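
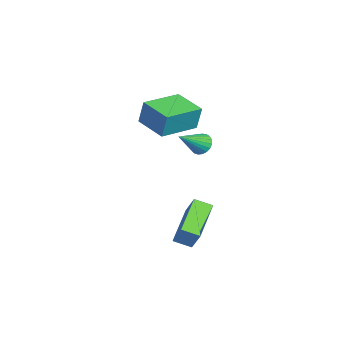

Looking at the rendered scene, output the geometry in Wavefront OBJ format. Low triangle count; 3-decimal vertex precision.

v -2.62 -2.617 3.092
v -2.494 -2.367 4.362
v -1.496 -1.444 2.75
v -1.37 -1.194 4.02
v -1.11 -4.026 3.22
v -0.984 -3.776 4.49
v 0.014 -2.853 2.878
v 0.14 -2.603 4.148
v 1.932 -2.162 -2.688
v -0.011 -1.778 -1.825
v 1.947 -1.31 -3.034
v 0.004 -0.926 -2.171
v 2.496 -1.734 -1.609
v 0.553 -1.35 -0.746
v 2.511 -0.882 -1.955
v 0.568 -0.498 -1.092
v -2.903 -1.36 0.974
v -2.408 -1.046 0.744
v -1.857 -2.3 1.946
v -2.471 -0.901 0.953
v -2.61 -0.836 1.165
v -2.799 -0.861 1.345
v -3.006 -0.972 1.46
v -3.196 -1.151 1.491
v -3.334 -1.365 1.433
v -3.399 -1.579 1.296
v -3.377 -1.754 1.103
v -3.274 -1.862 0.887
v -3.106 -1.882 0.687
v -2.904 -1.813 0.536
v -2.701 -1.665 0.461
v -2.533 -1.464 0.475
v -2.429 -1.245 0.575
f 2 4 1
f 5 2 1
f 1 4 3
f 3 5 1
f 2 8 4
f 6 2 5
f 6 8 2
f 4 8 3
f 7 5 3
f 3 8 7
f 7 6 5
f 8 6 7
f 10 12 9
f 13 10 9
f 9 12 11
f 11 13 9
f 10 16 12
f 14 10 13
f 14 16 10
f 12 16 11
f 15 13 11
f 11 16 15
f 15 14 13
f 16 14 15
f 18 17 20
f 18 20 19
f 20 17 21
f 20 21 19
f 21 17 22
f 21 22 19
f 22 17 23
f 22 23 19
f 23 17 24
f 23 24 19
f 24 17 25
f 24 25 19
f 25 17 26
f 25 26 19
f 26 17 27
f 26 27 19
f 27 17 28
f 27 28 19
f 28 17 29
f 28 29 19
f 29 17 30
f 29 30 19
f 30 17 31
f 30 31 19
f 31 17 32
f 31 32 19
f 32 17 33
f 32 33 19
f 33 17 18
f 33 18 19



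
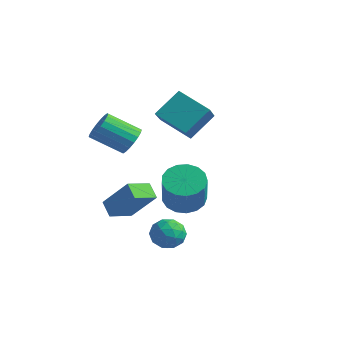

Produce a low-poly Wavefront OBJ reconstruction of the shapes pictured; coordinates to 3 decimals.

v 1.36 -1.038 -1.321
v 2.227 -0.778 -1.576
v 2.927 -1.561 0.007
v 2.06 -1.822 0.261
v 2.075 -0.428 -1.336
v 2.775 -1.212 0.247
v 1.76 -0.219 -1.093
v 2.46 -1.003 0.49
v 1.353 -0.197 -0.902
v 2.053 -0.981 0.681
v 0.948 -0.368 -0.807
v 1.648 -1.152 0.776
v 0.637 -0.692 -0.83
v 1.337 -1.476 0.753
v 0.492 -1.096 -0.966
v 1.192 -1.88 0.617
v 0.545 -1.486 -1.183
v 1.245 -2.27 0.4
v 0.786 -1.774 -1.432
v 1.486 -2.558 0.151
v 1.157 -1.893 -1.655
v 1.858 -2.677 -0.073
v 1.576 -1.816 -1.802
v 2.276 -2.6 -0.22
v 1.944 -1.561 -1.839
v 2.645 -2.345 -0.256
v 2.179 -1.186 -1.757
v 2.88 -1.97 -0.175
v -0.898 -1.788 1.516
v -0.36 -1.979 2.003
v -1.465 -2.823 2.891
v -2.002 -2.632 2.404
v -0.477 -1.693 2.129
v -1.582 -2.537 3.018
v -0.677 -1.426 2.134
v -1.782 -2.27 3.023
v -0.921 -1.23 2.017
v -2.026 -2.074 2.905
v -1.16 -1.145 1.8
v -2.265 -1.99 2.688
v -1.347 -1.188 1.527
v -2.452 -2.032 2.415
v -1.445 -1.349 1.252
v -2.55 -2.193 2.14
v -1.435 -1.597 1.029
v -2.54 -2.441 1.917
v -1.318 -1.883 0.902
v -2.423 -2.727 1.791
v -1.118 -2.15 0.897
v -2.223 -2.994 1.786
v -0.874 -2.346 1.015
v -1.979 -3.19 1.903
v -0.635 -2.43 1.232
v -1.74 -3.275 2.12
v -0.448 -2.388 1.505
v -1.553 -3.232 2.393
v -0.35 -2.227 1.78
v -1.455 -3.071 2.668
v -2.157 1.338 1.289
v -1.494 0.27 2.229
v -1.824 2.497 2.371
v -1.161 1.428 3.311
v -0.639 1.612 0.529
v 0.024 0.543 1.469
v -0.306 2.77 1.611
v 0.357 1.702 2.551
v 1.037 -1.597 -3.266
v 1.752 -1.459 -2.889
v 1.188 -2.901 -3.071
v 1.903 -2.763 -2.694
v 1.2 -2.533 -2.339
v 1.107 -1.727 -2.459
v 1.833 -2.633 -3.501
v 1.74 -1.827 -3.621
v 2.244 -2.099 -3.034
v 1.853 -2.037 -2.316
v 1.087 -2.323 -3.644
v 0.696 -2.261 -2.926
v 1.381 -1.414 -3.094
v 1.559 -2.946 -2.866
v 1.146 -2.811 -2.657
v 1.566 -2.73 -2.435
v 1.002 -1.571 -2.842
v 1.422 -1.49 -2.62
v 1.098 -2.121 -2.297
v 1.518 -2.87 -3.34
v 1.938 -2.789 -3.118
v 1.374 -1.63 -3.525
v 1.794 -1.549 -3.303
v 1.842 -2.239 -3.663
v 2.091 -1.708 -2.958
v 2.179 -2.475 -2.844
v 2.138 -2.398 -3.318
v 2.083 -1.925 -3.389
v 1.861 -1.672 -2.536
v 1.949 -2.438 -2.421
v 1.536 -2.303 -2.213
v 1.482 -1.829 -2.283
v 2.15 -2.048 -2.621
v 0.991 -1.922 -3.539
v 1.079 -2.688 -3.424
v 1.458 -2.531 -3.677
v 1.404 -2.057 -3.747
v 0.761 -1.885 -3.116
v 0.849 -2.652 -3.002
v 0.857 -2.435 -2.571
v 0.802 -1.962 -2.642
v 0.79 -2.312 -3.339
v -1.083 -2.993 -2.561
v -1.738 -2.726 -2.054
v -0.899 -1.853 -2.922
v -1.554 -1.586 -2.415
v 0.134 -2.734 -1.125
v -0.521 -2.467 -0.618
v 0.318 -1.594 -1.486
v -0.337 -1.327 -0.979
f 2 1 5
f 2 5 3
f 3 5 6
f 3 6 4
f 5 1 7
f 5 7 6
f 6 7 8
f 6 8 4
f 7 1 9
f 7 9 8
f 8 9 10
f 8 10 4
f 9 1 11
f 9 11 10
f 10 11 12
f 10 12 4
f 11 1 13
f 11 13 12
f 12 13 14
f 12 14 4
f 13 1 15
f 13 15 14
f 14 15 16
f 14 16 4
f 15 1 17
f 15 17 16
f 16 17 18
f 16 18 4
f 17 1 19
f 17 19 18
f 18 19 20
f 18 20 4
f 19 1 21
f 19 21 20
f 20 21 22
f 20 22 4
f 21 1 23
f 21 23 22
f 22 23 24
f 22 24 4
f 23 1 25
f 23 25 24
f 24 25 26
f 24 26 4
f 25 1 27
f 25 27 26
f 26 27 28
f 26 28 4
f 27 1 2
f 27 2 28
f 28 2 3
f 28 3 4
f 30 29 33
f 30 33 31
f 31 33 34
f 31 34 32
f 33 29 35
f 33 35 34
f 34 35 36
f 34 36 32
f 35 29 37
f 35 37 36
f 36 37 38
f 36 38 32
f 37 29 39
f 37 39 38
f 38 39 40
f 38 40 32
f 39 29 41
f 39 41 40
f 40 41 42
f 40 42 32
f 41 29 43
f 41 43 42
f 42 43 44
f 42 44 32
f 43 29 45
f 43 45 44
f 44 45 46
f 44 46 32
f 45 29 47
f 45 47 46
f 46 47 48
f 46 48 32
f 47 29 49
f 47 49 48
f 48 49 50
f 48 50 32
f 49 29 51
f 49 51 50
f 50 51 52
f 50 52 32
f 51 29 53
f 51 53 52
f 52 53 54
f 52 54 32
f 53 29 55
f 53 55 54
f 54 55 56
f 54 56 32
f 55 29 57
f 55 57 56
f 56 57 58
f 56 58 32
f 57 29 30
f 57 30 58
f 58 30 31
f 58 31 32
f 60 62 59
f 63 60 59
f 59 62 61
f 61 63 59
f 60 66 62
f 64 60 63
f 64 66 60
f 62 66 61
f 65 63 61
f 61 66 65
f 65 64 63
f 66 64 65
f 67 104 83
f 104 78 107
f 83 107 72
f 104 107 83
f 67 83 79
f 83 72 84
f 79 84 68
f 83 84 79
f 67 79 88
f 79 68 89
f 88 89 74
f 79 89 88
f 67 88 100
f 88 74 103
f 100 103 77
f 88 103 100
f 67 100 104
f 100 77 108
f 104 108 78
f 100 108 104
f 68 84 95
f 84 72 98
f 95 98 76
f 84 98 95
f 72 107 85
f 107 78 106
f 85 106 71
f 107 106 85
f 78 108 105
f 108 77 101
f 105 101 69
f 108 101 105
f 77 103 102
f 103 74 90
f 102 90 73
f 103 90 102
f 74 89 94
f 89 68 91
f 94 91 75
f 89 91 94
f 70 96 82
f 96 76 97
f 82 97 71
f 96 97 82
f 70 82 80
f 82 71 81
f 80 81 69
f 82 81 80
f 70 80 87
f 80 69 86
f 87 86 73
f 80 86 87
f 70 87 92
f 87 73 93
f 92 93 75
f 87 93 92
f 70 92 96
f 92 75 99
f 96 99 76
f 92 99 96
f 71 97 85
f 97 76 98
f 85 98 72
f 97 98 85
f 69 81 105
f 81 71 106
f 105 106 78
f 81 106 105
f 73 86 102
f 86 69 101
f 102 101 77
f 86 101 102
f 75 93 94
f 93 73 90
f 94 90 74
f 93 90 94
f 76 99 95
f 99 75 91
f 95 91 68
f 99 91 95
f 110 112 109
f 113 110 109
f 109 112 111
f 111 113 109
f 110 116 112
f 114 110 113
f 114 116 110
f 112 116 111
f 115 113 111
f 111 116 115
f 115 114 113
f 116 114 115



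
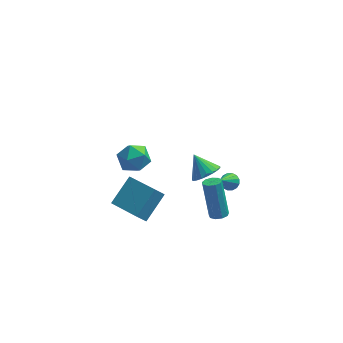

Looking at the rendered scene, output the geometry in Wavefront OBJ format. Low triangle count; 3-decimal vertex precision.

v -1.836 -3.06 -2.232
v -0.946 -1.867 -1.22
v -3.19 -1.651 -2.702
v -2.3 -0.458 -1.69
v -1.38 -2.842 -2.89
v -0.49 -1.649 -1.878
v -2.734 -1.433 -3.36
v -1.844 -0.24 -2.348
v 2.23 -4.099 -0.749
v 2.656 -4.306 -0.587
v 2.295 -3.527 1.351
v 1.87 -3.321 1.189
v 2.716 -3.99 -0.703
v 2.356 -3.211 1.236
v 2.549 -3.725 -0.841
v 2.188 -2.946 1.098
v 2.232 -3.635 -0.935
v 1.872 -2.857 1.003
v 1.915 -3.763 -0.943
v 1.555 -2.984 0.996
v 1.745 -4.048 -0.86
v 1.385 -3.269 1.079
v 1.802 -4.357 -0.725
v 1.442 -3.578 1.213
v 2.059 -4.545 -0.602
v 1.699 -3.767 1.337
v 2.396 -4.525 -0.547
v 2.036 -3.747 1.391
v 2.836 0.649 -3.302
v 3.323 0.663 -3.092
v 2.284 -0.429 -1.958
v 3.19 0.874 -2.977
v 2.962 1.024 -2.95
v 2.701 1.074 -3.017
v 2.476 1.011 -3.161
v 2.348 0.85 -3.342
v 2.35 0.635 -3.513
v 2.483 0.424 -3.628
v 2.711 0.274 -3.655
v 2.972 0.223 -3.588
v 3.197 0.287 -3.444
v 3.325 0.448 -3.263
v 1.588 -3.477 2.058
v 2.263 -3.376 2.455
v 0.972 -2.843 2.942
v 2.257 -3.111 2.261
v 2.136 -2.909 2.032
v 1.92 -2.805 1.808
v 1.646 -2.817 1.626
v 1.362 -2.944 1.52
v 1.118 -3.162 1.506
v 0.954 -3.435 1.587
v 0.9 -3.715 1.75
v 0.965 -3.954 1.966
v 1.137 -4.11 2.198
v 1.388 -4.157 2.406
v 1.673 -4.086 2.553
v 1.943 -3.91 2.615
v 2.152 -3.659 2.58
v -3.148 3.146 -3.751
v -2.586 3.967 -3.835
v -1.874 2.233 -4.145
v -1.312 3.054 -4.229
v -1.636 2.76 -3.331
v -2.424 3.325 -3.087
v -2.036 2.875 -4.893
v -2.824 3.44 -4.649
v -1.898 3.8 -4.54
v -1.651 3.729 -3.575
v -2.809 2.471 -4.405
v -2.562 2.4 -3.44
f 2 4 1
f 5 2 1
f 1 4 3
f 3 5 1
f 2 8 4
f 6 2 5
f 6 8 2
f 4 8 3
f 7 5 3
f 3 8 7
f 7 6 5
f 8 6 7
f 10 9 13
f 10 13 11
f 11 13 14
f 11 14 12
f 13 9 15
f 13 15 14
f 14 15 16
f 14 16 12
f 15 9 17
f 15 17 16
f 16 17 18
f 16 18 12
f 17 9 19
f 17 19 18
f 18 19 20
f 18 20 12
f 19 9 21
f 19 21 20
f 20 21 22
f 20 22 12
f 21 9 23
f 21 23 22
f 22 23 24
f 22 24 12
f 23 9 25
f 23 25 24
f 24 25 26
f 24 26 12
f 25 9 27
f 25 27 26
f 26 27 28
f 26 28 12
f 27 9 10
f 27 10 28
f 28 10 11
f 28 11 12
f 30 29 32
f 30 32 31
f 32 29 33
f 32 33 31
f 33 29 34
f 33 34 31
f 34 29 35
f 34 35 31
f 35 29 36
f 35 36 31
f 36 29 37
f 36 37 31
f 37 29 38
f 37 38 31
f 38 29 39
f 38 39 31
f 39 29 40
f 39 40 31
f 40 29 41
f 40 41 31
f 41 29 42
f 41 42 31
f 42 29 30
f 42 30 31
f 44 43 46
f 44 46 45
f 46 43 47
f 46 47 45
f 47 43 48
f 47 48 45
f 48 43 49
f 48 49 45
f 49 43 50
f 49 50 45
f 50 43 51
f 50 51 45
f 51 43 52
f 51 52 45
f 52 43 53
f 52 53 45
f 53 43 54
f 53 54 45
f 54 43 55
f 54 55 45
f 55 43 56
f 55 56 45
f 56 43 57
f 56 57 45
f 57 43 58
f 57 58 45
f 58 43 59
f 58 59 45
f 59 43 44
f 59 44 45
f 60 71 65
f 60 65 61
f 60 61 67
f 60 67 70
f 60 70 71
f 61 65 69
f 65 71 64
f 71 70 62
f 70 67 66
f 67 61 68
f 63 69 64
f 63 64 62
f 63 62 66
f 63 66 68
f 63 68 69
f 64 69 65
f 62 64 71
f 66 62 70
f 68 66 67
f 69 68 61



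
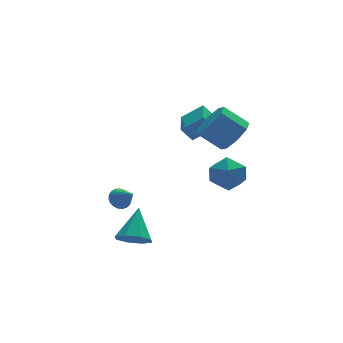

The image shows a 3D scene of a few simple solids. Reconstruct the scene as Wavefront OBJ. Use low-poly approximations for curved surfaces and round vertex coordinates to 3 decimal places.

v -3.196 -1.816 -1.869
v -2.312 -1.999 -2.164
v -2.484 -0.564 -0.511
v -2.614 -1.442 -2.52
v -3.258 -1.104 -2.494
v -3.865 -1.183 -2.102
v -4.08 -1.634 -1.574
v -3.778 -2.191 -1.218
v -3.135 -2.529 -1.243
v -2.528 -2.45 -1.635
v 2.441 2.673 -1.452
v 3.54 2.997 -1.607
v 2.98 1.483 -0.113
v 4.079 1.807 -0.268
v 3.318 2.545 0.195
v 2.985 3.28 -0.633
v 3.535 1.2 -1.087
v 3.202 1.935 -1.915
v 4.216 2.087 -1.381
v 4.082 2.918 -0.589
v 2.438 1.562 -1.131
v 2.304 2.393 -0.339
v 1.638 3.047 1.508
v 1.08 3.258 2.273
v 2.224 4.6 1.508
v 1.667 4.811 2.273
v 2.693 2.649 2.387
v 2.136 2.86 3.152
v 3.28 4.202 2.387
v 2.722 4.413 3.152
v 3.183 1.107 2.538
v 3.918 1.841 2.869
v 2.811 2.486 3.893
v 2.077 1.753 3.562
v 3.471 2.109 2.218
v 2.364 2.754 3.242
v 2.855 1.79 1.754
v 1.749 2.435 2.778
v 2.432 1.071 1.749
v 1.325 1.716 2.773
v 2.449 0.374 2.207
v 1.342 1.019 3.231
v 2.896 0.106 2.858
v 1.789 0.751 3.882
v 3.511 0.425 3.322
v 2.405 1.07 4.346
v 3.935 1.144 3.327
v 2.828 1.789 4.351
v -3.503 -0.75 0.463
v -3.146 -0.336 0.777
v -3.137 -1.67 1.257
v -3.375 -0.318 0.904
v -3.626 -0.375 0.954
v -3.855 -0.496 0.92
v -4.024 -0.661 0.806
v -4.103 -0.841 0.633
v -4.078 -1.006 0.431
v -3.954 -1.126 0.234
v -3.752 -1.181 0.077
v -3.507 -1.162 -0.014
v -3.261 -1.071 -0.022
v -3.057 -0.925 0.054
v -2.931 -0.748 0.2
v -2.903 -0.572 0.392
v -2.979 -0.426 0.596
f 2 1 4
f 2 4 3
f 4 1 5
f 4 5 3
f 5 1 6
f 5 6 3
f 6 1 7
f 6 7 3
f 7 1 8
f 7 8 3
f 8 1 9
f 8 9 3
f 9 1 10
f 9 10 3
f 10 1 2
f 10 2 3
f 11 22 16
f 11 16 12
f 11 12 18
f 11 18 21
f 11 21 22
f 12 16 20
f 16 22 15
f 22 21 13
f 21 18 17
f 18 12 19
f 14 20 15
f 14 15 13
f 14 13 17
f 14 17 19
f 14 19 20
f 15 20 16
f 13 15 22
f 17 13 21
f 19 17 18
f 20 19 12
f 24 26 23
f 27 24 23
f 23 26 25
f 25 27 23
f 24 30 26
f 28 24 27
f 28 30 24
f 26 30 25
f 29 27 25
f 25 30 29
f 29 28 27
f 30 28 29
f 32 31 35
f 32 35 33
f 33 35 36
f 33 36 34
f 35 31 37
f 35 37 36
f 36 37 38
f 36 38 34
f 37 31 39
f 37 39 38
f 38 39 40
f 38 40 34
f 39 31 41
f 39 41 40
f 40 41 42
f 40 42 34
f 41 31 43
f 41 43 42
f 42 43 44
f 42 44 34
f 43 31 45
f 43 45 44
f 44 45 46
f 44 46 34
f 45 31 47
f 45 47 46
f 46 47 48
f 46 48 34
f 47 31 32
f 47 32 48
f 48 32 33
f 48 33 34
f 50 49 52
f 50 52 51
f 52 49 53
f 52 53 51
f 53 49 54
f 53 54 51
f 54 49 55
f 54 55 51
f 55 49 56
f 55 56 51
f 56 49 57
f 56 57 51
f 57 49 58
f 57 58 51
f 58 49 59
f 58 59 51
f 59 49 60
f 59 60 51
f 60 49 61
f 60 61 51
f 61 49 62
f 61 62 51
f 62 49 63
f 62 63 51
f 63 49 64
f 63 64 51
f 64 49 65
f 64 65 51
f 65 49 50
f 65 50 51



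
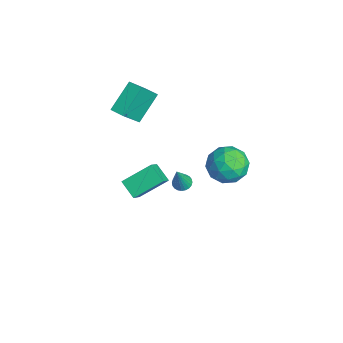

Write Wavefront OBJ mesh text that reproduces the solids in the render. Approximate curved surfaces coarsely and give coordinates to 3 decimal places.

v -0.571 -0.158 -2.626
v -0.618 1.402 -1.709
v 0.327 0.218 -3.219
v 0.279 1.778 -2.302
v 0.261 -0.678 -1.698
v 0.213 0.882 -0.781
v 1.158 -0.302 -2.291
v 1.111 1.258 -1.374
v -3.384 1.578 2.003
v -2.684 0.565 3.463
v -2.702 2.05 2.003
v -2.001 1.036 3.463
v -2.559 0.384 0.777
v -1.858 -0.63 2.237
v -1.876 0.855 0.777
v -1.176 -0.158 2.237
v 4.132 4.646 1.684
v 4.924 3.966 2.105
v 2.856 3.414 2.095
v 3.648 2.734 2.516
v 3.39 3.692 3.046
v 4.178 4.454 2.792
v 3.602 2.926 1.408
v 4.39 3.688 1.154
v 4.596 2.904 1.934
v 4.465 3.377 2.946
v 3.315 4.003 1.254
v 3.184 4.476 2.266
v 4.64 4.414 1.858
v 3.14 2.966 2.342
v 2.988 3.529 2.653
v 3.454 3.129 2.9
v 4.201 4.701 2.262
v 4.667 4.301 2.509
v 3.765 4.14 3.063
v 3.113 3.079 1.691
v 3.579 2.679 1.938
v 4.326 4.251 1.3
v 4.792 3.851 1.547
v 4.015 3.24 1.137
v 4.913 3.39 2.005
v 4.163 2.666 2.247
v 4.136 2.779 1.596
v 4.599 3.226 1.446
v 4.836 3.669 2.6
v 4.086 2.944 2.842
v 3.934 3.507 3.153
v 4.397 3.955 3.004
v 4.643 3.044 2.5
v 3.694 4.436 1.358
v 2.944 3.711 1.6
v 3.383 3.425 1.196
v 3.846 3.873 1.047
v 3.617 4.714 1.953
v 2.867 3.99 2.195
v 3.181 4.154 2.754
v 3.644 4.601 2.604
v 3.137 4.336 1.7
v -1.541 3.009 -4.699
v -1.066 3.246 -4.795
v -0.979 2.551 -3.041
v -1.175 3.406 -4.714
v -1.341 3.506 -4.63
v -1.537 3.53 -4.556
v -1.734 3.475 -4.505
v -1.901 3.349 -4.483
v -2.014 3.172 -4.494
v -2.055 2.969 -4.536
v -2.017 2.773 -4.603
v -1.908 2.613 -4.684
v -1.742 2.513 -4.768
v -1.546 2.489 -4.842
v -1.349 2.544 -4.893
v -1.182 2.669 -4.915
v -1.069 2.847 -4.904
v -1.028 3.05 -4.862
f 2 4 1
f 5 2 1
f 1 4 3
f 3 5 1
f 2 8 4
f 6 2 5
f 6 8 2
f 4 8 3
f 7 5 3
f 3 8 7
f 7 6 5
f 8 6 7
f 10 12 9
f 13 10 9
f 9 12 11
f 11 13 9
f 10 16 12
f 14 10 13
f 14 16 10
f 12 16 11
f 15 13 11
f 11 16 15
f 15 14 13
f 16 14 15
f 17 54 33
f 54 28 57
f 33 57 22
f 54 57 33
f 17 33 29
f 33 22 34
f 29 34 18
f 33 34 29
f 17 29 38
f 29 18 39
f 38 39 24
f 29 39 38
f 17 38 50
f 38 24 53
f 50 53 27
f 38 53 50
f 17 50 54
f 50 27 58
f 54 58 28
f 50 58 54
f 18 34 45
f 34 22 48
f 45 48 26
f 34 48 45
f 22 57 35
f 57 28 56
f 35 56 21
f 57 56 35
f 28 58 55
f 58 27 51
f 55 51 19
f 58 51 55
f 27 53 52
f 53 24 40
f 52 40 23
f 53 40 52
f 24 39 44
f 39 18 41
f 44 41 25
f 39 41 44
f 20 46 32
f 46 26 47
f 32 47 21
f 46 47 32
f 20 32 30
f 32 21 31
f 30 31 19
f 32 31 30
f 20 30 37
f 30 19 36
f 37 36 23
f 30 36 37
f 20 37 42
f 37 23 43
f 42 43 25
f 37 43 42
f 20 42 46
f 42 25 49
f 46 49 26
f 42 49 46
f 21 47 35
f 47 26 48
f 35 48 22
f 47 48 35
f 19 31 55
f 31 21 56
f 55 56 28
f 31 56 55
f 23 36 52
f 36 19 51
f 52 51 27
f 36 51 52
f 25 43 44
f 43 23 40
f 44 40 24
f 43 40 44
f 26 49 45
f 49 25 41
f 45 41 18
f 49 41 45
f 60 59 62
f 60 62 61
f 62 59 63
f 62 63 61
f 63 59 64
f 63 64 61
f 64 59 65
f 64 65 61
f 65 59 66
f 65 66 61
f 66 59 67
f 66 67 61
f 67 59 68
f 67 68 61
f 68 59 69
f 68 69 61
f 69 59 70
f 69 70 61
f 70 59 71
f 70 71 61
f 71 59 72
f 71 72 61
f 72 59 73
f 72 73 61
f 73 59 74
f 73 74 61
f 74 59 75
f 74 75 61
f 75 59 76
f 75 76 61
f 76 59 60
f 76 60 61



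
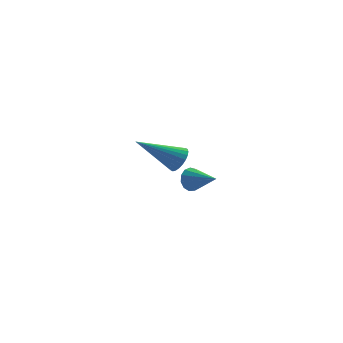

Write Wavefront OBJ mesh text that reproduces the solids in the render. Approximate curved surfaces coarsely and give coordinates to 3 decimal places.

v 3.114 3.788 -1.203
v 3.484 3.839 -1.698
v 3.986 2.752 -0.657
v 3.605 4.066 -1.461
v 3.57 4.204 -1.142
v 3.39 4.21 -0.842
v 3.123 4.082 -0.657
v 2.852 3.861 -0.645
v 2.665 3.617 -0.811
v 2.621 3.427 -1.1
v 2.733 3.351 -1.423
v 2.966 3.415 -1.675
v 3.246 3.596 -1.777
v 1.708 -1.843 3.219
v 2.044 -1.749 3.72
v 0.052 -1.797 4.321
v 2.003 -1.525 3.649
v 1.917 -1.35 3.513
v 1.799 -1.25 3.332
v 1.668 -1.24 3.133
v 1.543 -1.322 2.948
v 1.443 -1.483 2.805
v 1.383 -1.699 2.724
v 1.373 -1.937 2.719
v 1.414 -2.16 2.79
v 1.5 -2.335 2.926
v 1.618 -2.435 3.107
v 1.749 -2.445 3.305
v 1.874 -2.363 3.49
v 1.974 -2.202 3.634
v 2.034 -1.987 3.715
f 2 1 4
f 2 4 3
f 4 1 5
f 4 5 3
f 5 1 6
f 5 6 3
f 6 1 7
f 6 7 3
f 7 1 8
f 7 8 3
f 8 1 9
f 8 9 3
f 9 1 10
f 9 10 3
f 10 1 11
f 10 11 3
f 11 1 12
f 11 12 3
f 12 1 13
f 12 13 3
f 13 1 2
f 13 2 3
f 15 14 17
f 15 17 16
f 17 14 18
f 17 18 16
f 18 14 19
f 18 19 16
f 19 14 20
f 19 20 16
f 20 14 21
f 20 21 16
f 21 14 22
f 21 22 16
f 22 14 23
f 22 23 16
f 23 14 24
f 23 24 16
f 24 14 25
f 24 25 16
f 25 14 26
f 25 26 16
f 26 14 27
f 26 27 16
f 27 14 28
f 27 28 16
f 28 14 29
f 28 29 16
f 29 14 30
f 29 30 16
f 30 14 31
f 30 31 16
f 31 14 15
f 31 15 16



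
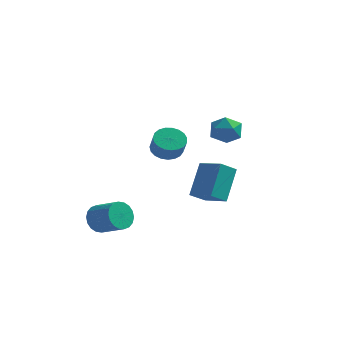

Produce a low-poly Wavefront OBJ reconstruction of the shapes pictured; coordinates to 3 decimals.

v -4.129 -2.998 -3.459
v -3.713 -2.57 -4.092
v -2.335 -2.934 -3.434
v -2.751 -3.362 -2.801
v -3.768 -2.295 -3.825
v -2.391 -2.66 -3.166
v -3.895 -2.16 -3.485
v -2.517 -2.525 -2.826
v -4.068 -2.191 -3.14
v -2.69 -2.555 -2.481
v -4.253 -2.381 -2.858
v -2.875 -2.746 -2.2
v -4.414 -2.694 -2.695
v -3.036 -3.058 -2.037
v -4.518 -3.067 -2.684
v -3.14 -3.431 -2.026
v -4.545 -3.426 -2.826
v -3.167 -3.79 -2.168
v -4.489 -3.7 -3.094
v -3.112 -4.065 -2.435
v -4.363 -3.835 -3.434
v -2.985 -4.2 -2.775
v -4.19 -3.805 -3.779
v -2.812 -4.169 -3.12
v -4.005 -3.614 -4.06
v -2.627 -3.979 -3.402
v -3.844 -3.302 -4.223
v -2.466 -3.666 -3.565
v -3.74 -2.929 -4.234
v -2.362 -3.293 -3.576
v 2.408 -1.067 2.84
v 2.742 -1.421 3.601
v 1.438 -2.159 2.759
v 1.772 -2.513 3.52
v 1.314 -1.734 3.547
v 1.914 -1.059 3.597
v 2.266 -2.521 2.763
v 2.866 -1.846 2.813
v 2.655 -2.319 3.554
v 2.067 -1.833 4.039
v 2.113 -1.747 2.321
v 1.525 -1.261 2.806
v -0.637 -2.647 1.85
v 0.025 -2.146 1.831
v 0.418 -2.632 2.711
v -0.243 -3.133 2.73
v -0.195 -1.967 2.028
v 0.198 -2.453 2.908
v -0.491 -1.906 2.194
v -0.098 -2.392 3.074
v -0.812 -1.973 2.3
v -0.419 -2.459 3.181
v -1.103 -2.156 2.329
v -0.71 -2.642 3.21
v -1.314 -2.424 2.275
v -0.92 -2.91 3.156
v -1.407 -2.731 2.147
v -1.014 -3.217 3.028
v -1.367 -3.023 1.968
v -0.974 -3.509 2.849
v -1.201 -3.251 1.769
v -0.807 -3.737 2.649
v -0.937 -3.373 1.583
v -0.544 -3.859 2.464
v -0.621 -3.371 1.443
v -0.228 -3.857 2.324
v -0.308 -3.243 1.374
v 0.085 -3.729 2.255
v -0.052 -3.012 1.387
v 0.341 -3.498 2.268
v 0.103 -2.718 1.48
v 0.496 -3.204 2.361
v 0.13 -2.412 1.637
v 0.524 -2.898 2.518
v -0.044 0.889 -3.077
v -0.569 0.069 -2.446
v -0.025 2.192 -1.367
v -0.549 1.372 -0.736
v 1.329 0.328 -2.664
v 0.805 -0.492 -2.033
v 1.349 1.631 -0.954
v 0.824 0.811 -0.323
f 2 1 5
f 2 5 3
f 3 5 6
f 3 6 4
f 5 1 7
f 5 7 6
f 6 7 8
f 6 8 4
f 7 1 9
f 7 9 8
f 8 9 10
f 8 10 4
f 9 1 11
f 9 11 10
f 10 11 12
f 10 12 4
f 11 1 13
f 11 13 12
f 12 13 14
f 12 14 4
f 13 1 15
f 13 15 14
f 14 15 16
f 14 16 4
f 15 1 17
f 15 17 16
f 16 17 18
f 16 18 4
f 17 1 19
f 17 19 18
f 18 19 20
f 18 20 4
f 19 1 21
f 19 21 20
f 20 21 22
f 20 22 4
f 21 1 23
f 21 23 22
f 22 23 24
f 22 24 4
f 23 1 25
f 23 25 24
f 24 25 26
f 24 26 4
f 25 1 27
f 25 27 26
f 26 27 28
f 26 28 4
f 27 1 29
f 27 29 28
f 28 29 30
f 28 30 4
f 29 1 2
f 29 2 30
f 30 2 3
f 30 3 4
f 31 42 36
f 31 36 32
f 31 32 38
f 31 38 41
f 31 41 42
f 32 36 40
f 36 42 35
f 42 41 33
f 41 38 37
f 38 32 39
f 34 40 35
f 34 35 33
f 34 33 37
f 34 37 39
f 34 39 40
f 35 40 36
f 33 35 42
f 37 33 41
f 39 37 38
f 40 39 32
f 44 43 47
f 44 47 45
f 45 47 48
f 45 48 46
f 47 43 49
f 47 49 48
f 48 49 50
f 48 50 46
f 49 43 51
f 49 51 50
f 50 51 52
f 50 52 46
f 51 43 53
f 51 53 52
f 52 53 54
f 52 54 46
f 53 43 55
f 53 55 54
f 54 55 56
f 54 56 46
f 55 43 57
f 55 57 56
f 56 57 58
f 56 58 46
f 57 43 59
f 57 59 58
f 58 59 60
f 58 60 46
f 59 43 61
f 59 61 60
f 60 61 62
f 60 62 46
f 61 43 63
f 61 63 62
f 62 63 64
f 62 64 46
f 63 43 65
f 63 65 64
f 64 65 66
f 64 66 46
f 65 43 67
f 65 67 66
f 66 67 68
f 66 68 46
f 67 43 69
f 67 69 68
f 68 69 70
f 68 70 46
f 69 43 71
f 69 71 70
f 70 71 72
f 70 72 46
f 71 43 73
f 71 73 72
f 72 73 74
f 72 74 46
f 73 43 44
f 73 44 74
f 74 44 45
f 74 45 46
f 76 78 75
f 79 76 75
f 75 78 77
f 77 79 75
f 76 82 78
f 80 76 79
f 80 82 76
f 78 82 77
f 81 79 77
f 77 82 81
f 81 80 79
f 82 80 81



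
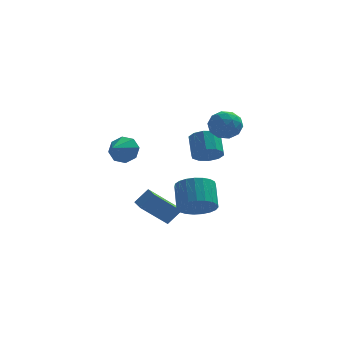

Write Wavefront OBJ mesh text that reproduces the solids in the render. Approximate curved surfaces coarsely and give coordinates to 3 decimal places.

v 1.918 -3.349 -2.04
v 2.577 -2.734 -2.652
v 2.442 -1.475 -1.532
v 1.782 -2.091 -0.92
v 2.169 -2.629 -2.819
v 2.034 -1.371 -1.699
v 1.717 -2.649 -2.851
v 1.582 -1.391 -1.731
v 1.3 -2.79 -2.743
v 1.165 -1.532 -1.623
v 0.99 -3.027 -2.513
v 0.855 -1.769 -1.393
v 0.84 -3.321 -2.202
v 0.705 -2.063 -1.082
v 0.877 -3.619 -1.863
v 0.741 -2.361 -0.742
v 1.093 -3.87 -1.554
v 0.958 -2.612 -0.434
v 1.452 -4.032 -1.329
v 1.317 -2.774 -0.209
v 1.892 -4.075 -1.228
v 1.757 -2.817 -0.107
v 2.336 -3.993 -1.266
v 2.201 -2.735 -0.146
v 2.707 -3.799 -1.439
v 2.572 -2.541 -0.319
v 2.943 -3.528 -1.715
v 2.807 -2.27 -0.595
v 3.001 -3.226 -2.048
v 2.865 -1.967 -0.928
v 2.871 -2.945 -2.379
v 2.736 -1.686 -1.259
v 0.3 0.178 -4.842
v -1.159 -0.244 -3.45
v -0.06 1.259 -4.891
v -1.519 0.836 -3.499
v 1.039 0.464 -3.981
v -0.42 0.041 -2.589
v 0.679 1.544 -4.03
v -0.78 1.122 -2.638
v -1.979 -0.993 1.166
v -1.465 -0.86 1.905
v -2.521 -2.167 1.754
v -2.087 -0.549 1.953
v -2.645 -0.498 1.54
v -2.813 -0.737 0.908
v -2.493 -1.126 0.427
v -1.872 -1.437 0.379
v -1.313 -1.488 0.792
v -1.145 -1.249 1.424
v 3.409 0.615 3.327
v 4.159 0.443 2.689
v 2.561 -0.583 2.651
v 3.311 -0.755 2.013
v 3.422 -0.965 2.984
v 3.946 -0.224 3.401
v 2.774 0.084 1.939
v 3.298 0.825 2.356
v 3.766 0.115 1.831
v 4.167 -0.533 2.477
v 2.553 0.393 2.863
v 2.954 -0.255 3.509
v 3.859 0.634 3.067
v 2.861 -0.774 2.273
v 2.927 -0.897 2.843
v 3.367 -0.998 2.468
v 3.734 0.242 3.486
v 4.174 0.141 3.111
v 3.741 -0.686 3.284
v 2.546 -0.281 2.229
v 2.986 -0.382 1.854
v 3.353 0.858 2.872
v 3.793 0.757 2.497
v 2.979 0.546 2.056
v 4.069 0.341 2.188
v 3.57 -0.364 1.791
v 3.254 0.129 1.747
v 3.562 0.565 1.993
v 4.304 -0.04 2.568
v 3.805 -0.745 2.171
v 3.871 -0.868 2.741
v 4.179 -0.433 2.987
v 4.073 -0.233 2.064
v 2.915 0.605 3.169
v 2.416 -0.1 2.772
v 2.541 0.293 2.353
v 2.849 0.728 2.599
v 3.15 0.224 3.549
v 2.651 -0.481 3.152
v 3.158 -0.705 3.347
v 3.466 -0.269 3.593
v 2.647 0.093 3.276
v 2.442 3.198 -0.856
v 3.343 3.409 -0.944
v 3.18 4.513 0.028
v 2.278 4.302 0.116
v 3.051 3.711 -1.336
v 2.887 4.815 -0.364
v 2.526 3.817 -1.545
v 2.362 4.921 -0.573
v 1.969 3.687 -1.49
v 1.805 4.791 -0.518
v 1.592 3.37 -1.194
v 1.429 4.474 -0.221
v 1.54 2.987 -0.768
v 1.377 4.091 0.204
v 1.833 2.685 -0.376
v 1.669 3.789 0.596
v 2.358 2.579 -0.167
v 2.194 3.683 0.805
v 2.915 2.709 -0.222
v 2.751 3.813 0.75
v 3.291 3.026 -0.519
v 3.128 4.13 0.454
f 2 1 5
f 2 5 3
f 3 5 6
f 3 6 4
f 5 1 7
f 5 7 6
f 6 7 8
f 6 8 4
f 7 1 9
f 7 9 8
f 8 9 10
f 8 10 4
f 9 1 11
f 9 11 10
f 10 11 12
f 10 12 4
f 11 1 13
f 11 13 12
f 12 13 14
f 12 14 4
f 13 1 15
f 13 15 14
f 14 15 16
f 14 16 4
f 15 1 17
f 15 17 16
f 16 17 18
f 16 18 4
f 17 1 19
f 17 19 18
f 18 19 20
f 18 20 4
f 19 1 21
f 19 21 20
f 20 21 22
f 20 22 4
f 21 1 23
f 21 23 22
f 22 23 24
f 22 24 4
f 23 1 25
f 23 25 24
f 24 25 26
f 24 26 4
f 25 1 27
f 25 27 26
f 26 27 28
f 26 28 4
f 27 1 29
f 27 29 28
f 28 29 30
f 28 30 4
f 29 1 31
f 29 31 30
f 30 31 32
f 30 32 4
f 31 1 2
f 31 2 32
f 32 2 3
f 32 3 4
f 34 36 33
f 37 34 33
f 33 36 35
f 35 37 33
f 34 40 36
f 38 34 37
f 38 40 34
f 36 40 35
f 39 37 35
f 35 40 39
f 39 38 37
f 40 38 39
f 42 41 44
f 42 44 43
f 44 41 45
f 44 45 43
f 45 41 46
f 45 46 43
f 46 41 47
f 46 47 43
f 47 41 48
f 47 48 43
f 48 41 49
f 48 49 43
f 49 41 50
f 49 50 43
f 50 41 42
f 50 42 43
f 51 88 67
f 88 62 91
f 67 91 56
f 88 91 67
f 51 67 63
f 67 56 68
f 63 68 52
f 67 68 63
f 51 63 72
f 63 52 73
f 72 73 58
f 63 73 72
f 51 72 84
f 72 58 87
f 84 87 61
f 72 87 84
f 51 84 88
f 84 61 92
f 88 92 62
f 84 92 88
f 52 68 79
f 68 56 82
f 79 82 60
f 68 82 79
f 56 91 69
f 91 62 90
f 69 90 55
f 91 90 69
f 62 92 89
f 92 61 85
f 89 85 53
f 92 85 89
f 61 87 86
f 87 58 74
f 86 74 57
f 87 74 86
f 58 73 78
f 73 52 75
f 78 75 59
f 73 75 78
f 54 80 66
f 80 60 81
f 66 81 55
f 80 81 66
f 54 66 64
f 66 55 65
f 64 65 53
f 66 65 64
f 54 64 71
f 64 53 70
f 71 70 57
f 64 70 71
f 54 71 76
f 71 57 77
f 76 77 59
f 71 77 76
f 54 76 80
f 76 59 83
f 80 83 60
f 76 83 80
f 55 81 69
f 81 60 82
f 69 82 56
f 81 82 69
f 53 65 89
f 65 55 90
f 89 90 62
f 65 90 89
f 57 70 86
f 70 53 85
f 86 85 61
f 70 85 86
f 59 77 78
f 77 57 74
f 78 74 58
f 77 74 78
f 60 83 79
f 83 59 75
f 79 75 52
f 83 75 79
f 94 93 97
f 94 97 95
f 95 97 98
f 95 98 96
f 97 93 99
f 97 99 98
f 98 99 100
f 98 100 96
f 99 93 101
f 99 101 100
f 100 101 102
f 100 102 96
f 101 93 103
f 101 103 102
f 102 103 104
f 102 104 96
f 103 93 105
f 103 105 104
f 104 105 106
f 104 106 96
f 105 93 107
f 105 107 106
f 106 107 108
f 106 108 96
f 107 93 109
f 107 109 108
f 108 109 110
f 108 110 96
f 109 93 111
f 109 111 110
f 110 111 112
f 110 112 96
f 111 93 113
f 111 113 112
f 112 113 114
f 112 114 96
f 113 93 94
f 113 94 114
f 114 94 95
f 114 95 96



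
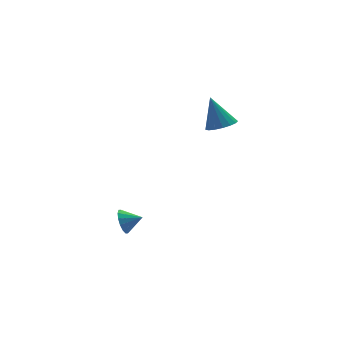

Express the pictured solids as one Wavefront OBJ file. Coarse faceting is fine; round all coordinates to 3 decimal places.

v 1.953 -1.755 2.887
v 2.779 -2.147 3.179
v 1.747 -0.825 4.713
v 2.907 -1.749 2.991
v 2.817 -1.351 2.779
v 2.529 -1.046 2.591
v 2.109 -0.903 2.471
v 1.654 -0.956 2.446
v 1.266 -1.191 2.522
v 1.036 -1.556 2.682
v 1.016 -1.966 2.888
v 1.211 -2.327 3.094
v 1.576 -2.558 3.253
v 2.027 -2.604 3.327
v 2.461 -2.456 3.301
v -3.821 -0.813 -3.883
v -3.343 -0.495 -4.522
v -2.899 -1.387 -3.477
v -3.304 -0.199 -4.192
v -3.404 -0.068 -3.778
v -3.615 -0.137 -3.393
v -3.882 -0.386 -3.138
v -4.133 -0.75 -3.083
v -4.3 -1.13 -3.243
v -4.339 -1.426 -3.573
v -4.239 -1.557 -3.987
v -4.027 -1.489 -4.372
v -3.76 -1.239 -4.627
v -3.51 -0.875 -4.682
f 2 1 4
f 2 4 3
f 4 1 5
f 4 5 3
f 5 1 6
f 5 6 3
f 6 1 7
f 6 7 3
f 7 1 8
f 7 8 3
f 8 1 9
f 8 9 3
f 9 1 10
f 9 10 3
f 10 1 11
f 10 11 3
f 11 1 12
f 11 12 3
f 12 1 13
f 12 13 3
f 13 1 14
f 13 14 3
f 14 1 15
f 14 15 3
f 15 1 2
f 15 2 3
f 17 16 19
f 17 19 18
f 19 16 20
f 19 20 18
f 20 16 21
f 20 21 18
f 21 16 22
f 21 22 18
f 22 16 23
f 22 23 18
f 23 16 24
f 23 24 18
f 24 16 25
f 24 25 18
f 25 16 26
f 25 26 18
f 26 16 27
f 26 27 18
f 27 16 28
f 27 28 18
f 28 16 29
f 28 29 18
f 29 16 17
f 29 17 18



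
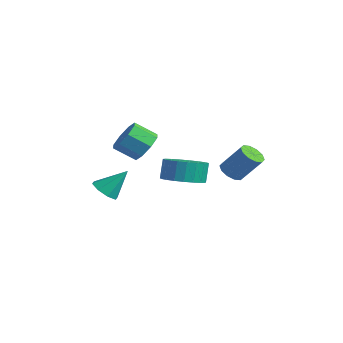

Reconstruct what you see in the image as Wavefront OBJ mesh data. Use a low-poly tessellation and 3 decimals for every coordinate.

v -2.529 -1.071 -2.028
v -1.915 -0.851 -2.437
v -2.071 -0.129 -0.832
v -2.383 -0.506 -2.53
v -2.937 -0.492 -2.328
v -3.252 -0.817 -1.951
v -3.143 -1.291 -1.619
v -2.675 -1.637 -1.526
v -2.121 -1.651 -1.727
v -1.807 -1.326 -2.104
v 2.864 2.273 0.287
v 3.344 2.441 -0.102
v 4.115 3.035 1.104
v 3.636 2.867 1.493
v 3.088 2.742 -0.087
v 3.859 3.336 1.119
v 2.746 2.863 0.071
v 3.517 3.458 1.277
v 2.45 2.76 0.312
v 3.221 3.354 1.518
v 2.312 2.47 0.543
v 3.083 3.065 1.749
v 2.385 2.105 0.676
v 3.156 2.699 1.882
v 2.641 1.804 0.661
v 3.412 2.398 1.867
v 2.983 1.682 0.503
v 3.754 2.277 1.709
v 3.279 1.786 0.262
v 4.05 2.38 1.468
v 3.417 2.075 0.031
v 4.188 2.67 1.237
v -0.239 -0.187 1.245
v 0.376 -0.773 1.017
v -0.166 -1.619 1.726
v -0.781 -1.033 1.955
v 0.546 -0.422 1.566
v 0.004 -1.268 2.275
v 0.256 0.067 1.927
v -0.286 -0.779 2.636
v -0.324 0.407 1.889
v -0.866 -0.439 2.598
v -0.854 0.399 1.474
v -1.396 -0.447 2.183
v -1.024 0.048 0.925
v -1.566 -0.798 1.634
v -0.734 -0.441 0.564
v -1.276 -1.287 1.273
v -0.154 -0.781 0.602
v -0.696 -1.627 1.311
v 0.397 1.309 -0.881
v 1.172 2.002 -0.909
v 0.959 2.283 0.153
v 0.183 1.591 0.181
v 0.835 2.239 -1.04
v 0.622 2.521 0.023
v 0.422 2.315 -1.143
v 0.209 2.597 -0.08
v 0.005 2.218 -1.201
v -0.209 2.5 -0.138
v -0.345 1.963 -1.204
v -0.558 2.245 -0.141
v -0.566 1.595 -1.151
v -0.78 1.877 -0.088
v -0.621 1.178 -1.051
v -0.834 1.46 0.012
v -0.5 0.784 -0.922
v -0.713 1.065 0.141
v -0.224 0.48 -0.786
v -0.437 0.762 0.277
v 0.16 0.319 -0.666
v -0.054 0.601 0.396
v 0.584 0.33 -0.584
v 0.371 0.612 0.479
v 0.976 0.51 -0.553
v 0.763 0.792 0.51
v 1.268 0.828 -0.579
v 1.055 1.11 0.484
v 1.409 1.23 -0.657
v 1.196 1.512 0.406
v 1.375 1.645 -0.774
v 1.162 1.927 0.289
f 2 1 4
f 2 4 3
f 4 1 5
f 4 5 3
f 5 1 6
f 5 6 3
f 6 1 7
f 6 7 3
f 7 1 8
f 7 8 3
f 8 1 9
f 8 9 3
f 9 1 10
f 9 10 3
f 10 1 2
f 10 2 3
f 12 11 15
f 12 15 13
f 13 15 16
f 13 16 14
f 15 11 17
f 15 17 16
f 16 17 18
f 16 18 14
f 17 11 19
f 17 19 18
f 18 19 20
f 18 20 14
f 19 11 21
f 19 21 20
f 20 21 22
f 20 22 14
f 21 11 23
f 21 23 22
f 22 23 24
f 22 24 14
f 23 11 25
f 23 25 24
f 24 25 26
f 24 26 14
f 25 11 27
f 25 27 26
f 26 27 28
f 26 28 14
f 27 11 29
f 27 29 28
f 28 29 30
f 28 30 14
f 29 11 31
f 29 31 30
f 30 31 32
f 30 32 14
f 31 11 12
f 31 12 32
f 32 12 13
f 32 13 14
f 34 33 37
f 34 37 35
f 35 37 38
f 35 38 36
f 37 33 39
f 37 39 38
f 38 39 40
f 38 40 36
f 39 33 41
f 39 41 40
f 40 41 42
f 40 42 36
f 41 33 43
f 41 43 42
f 42 43 44
f 42 44 36
f 43 33 45
f 43 45 44
f 44 45 46
f 44 46 36
f 45 33 47
f 45 47 46
f 46 47 48
f 46 48 36
f 47 33 49
f 47 49 48
f 48 49 50
f 48 50 36
f 49 33 34
f 49 34 50
f 50 34 35
f 50 35 36
f 52 51 55
f 52 55 53
f 53 55 56
f 53 56 54
f 55 51 57
f 55 57 56
f 56 57 58
f 56 58 54
f 57 51 59
f 57 59 58
f 58 59 60
f 58 60 54
f 59 51 61
f 59 61 60
f 60 61 62
f 60 62 54
f 61 51 63
f 61 63 62
f 62 63 64
f 62 64 54
f 63 51 65
f 63 65 64
f 64 65 66
f 64 66 54
f 65 51 67
f 65 67 66
f 66 67 68
f 66 68 54
f 67 51 69
f 67 69 68
f 68 69 70
f 68 70 54
f 69 51 71
f 69 71 70
f 70 71 72
f 70 72 54
f 71 51 73
f 71 73 72
f 72 73 74
f 72 74 54
f 73 51 75
f 73 75 74
f 74 75 76
f 74 76 54
f 75 51 77
f 75 77 76
f 76 77 78
f 76 78 54
f 77 51 79
f 77 79 78
f 78 79 80
f 78 80 54
f 79 51 81
f 79 81 80
f 80 81 82
f 80 82 54
f 81 51 52
f 81 52 82
f 82 52 53
f 82 53 54



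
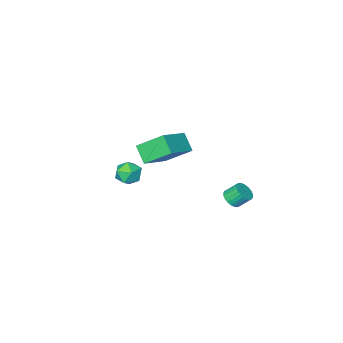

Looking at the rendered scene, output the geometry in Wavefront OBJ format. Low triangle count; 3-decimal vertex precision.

v 0.02 -0.068 2.805
v 1.882 0.582 3.684
v 0.116 0.885 1.897
v 1.979 1.535 2.775
v 1.021 -1.315 1.605
v 2.884 -0.665 2.483
v 1.118 -0.362 0.696
v 2.98 0.288 1.575
v 1.126 -3.131 -2.675
v 2.015 -3.423 -2.669
v 0.685 -4.457 -2.091
v 1.574 -4.749 -2.085
v 1.3 -4.071 -1.501
v 1.573 -3.251 -1.862
v 1.127 -4.629 -2.898
v 1.4 -3.809 -3.259
v 2.016 -4.349 -2.806
v 2.123 -4.004 -1.943
v 0.577 -3.876 -2.817
v 0.684 -3.531 -1.954
v -0.617 3.721 -0.796
v -0.182 4.217 -0.833
v -0.689 4.714 -0.1
v -1.123 4.219 -0.064
v -0.358 4.292 -1.005
v -0.865 4.789 -0.272
v -0.574 4.28 -1.146
v -1.08 4.777 -0.413
v -0.796 4.183 -1.233
v -1.302 4.68 -0.501
v -0.99 4.015 -1.254
v -1.497 4.513 -0.522
v -1.128 3.803 -1.205
v -1.635 4.301 -0.473
v -1.188 3.579 -1.094
v -1.694 4.076 -0.362
v -1.161 3.376 -0.938
v -1.667 3.873 -0.205
v -1.051 3.226 -0.76
v -1.558 3.723 -0.027
v -0.875 3.151 -0.588
v -1.382 3.648 0.145
v -0.66 3.163 -0.447
v -1.166 3.66 0.286
v -0.438 3.26 -0.359
v -0.944 3.757 0.373
v -0.243 3.427 -0.338
v -0.75 3.925 0.394
v -0.105 3.639 -0.387
v -0.612 4.137 0.345
v -0.046 3.864 -0.498
v -0.552 4.361 0.234
v -0.073 4.067 -0.655
v -0.579 4.564 0.078
f 2 4 1
f 5 2 1
f 1 4 3
f 3 5 1
f 2 8 4
f 6 2 5
f 6 8 2
f 4 8 3
f 7 5 3
f 3 8 7
f 7 6 5
f 8 6 7
f 9 20 14
f 9 14 10
f 9 10 16
f 9 16 19
f 9 19 20
f 10 14 18
f 14 20 13
f 20 19 11
f 19 16 15
f 16 10 17
f 12 18 13
f 12 13 11
f 12 11 15
f 12 15 17
f 12 17 18
f 13 18 14
f 11 13 20
f 15 11 19
f 17 15 16
f 18 17 10
f 22 21 25
f 22 25 23
f 23 25 26
f 23 26 24
f 25 21 27
f 25 27 26
f 26 27 28
f 26 28 24
f 27 21 29
f 27 29 28
f 28 29 30
f 28 30 24
f 29 21 31
f 29 31 30
f 30 31 32
f 30 32 24
f 31 21 33
f 31 33 32
f 32 33 34
f 32 34 24
f 33 21 35
f 33 35 34
f 34 35 36
f 34 36 24
f 35 21 37
f 35 37 36
f 36 37 38
f 36 38 24
f 37 21 39
f 37 39 38
f 38 39 40
f 38 40 24
f 39 21 41
f 39 41 40
f 40 41 42
f 40 42 24
f 41 21 43
f 41 43 42
f 42 43 44
f 42 44 24
f 43 21 45
f 43 45 44
f 44 45 46
f 44 46 24
f 45 21 47
f 45 47 46
f 46 47 48
f 46 48 24
f 47 21 49
f 47 49 48
f 48 49 50
f 48 50 24
f 49 21 51
f 49 51 50
f 50 51 52
f 50 52 24
f 51 21 53
f 51 53 52
f 52 53 54
f 52 54 24
f 53 21 22
f 53 22 54
f 54 22 23
f 54 23 24



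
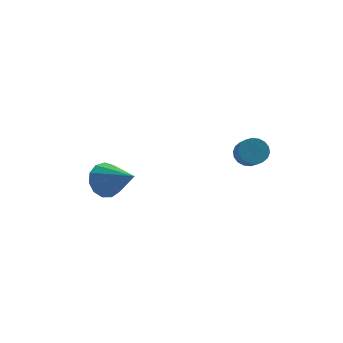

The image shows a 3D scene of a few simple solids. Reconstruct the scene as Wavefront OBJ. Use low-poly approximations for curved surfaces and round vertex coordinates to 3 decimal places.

v 3.587 -2.29 -0.158
v 3.891 -2.723 -0.675
v 3.957 -3.484 0.001
v 3.653 -3.05 0.518
v 4.153 -2.578 -0.538
v 4.219 -3.339 0.138
v 4.303 -2.376 -0.325
v 4.369 -3.137 0.351
v 4.311 -2.157 -0.079
v 4.377 -2.918 0.597
v 4.176 -1.964 0.151
v 4.241 -2.725 0.827
v 3.924 -1.836 0.32
v 3.99 -2.597 0.996
v 3.605 -1.797 0.394
v 3.671 -2.558 1.07
v 3.283 -1.856 0.359
v 3.349 -2.617 1.035
v 3.021 -2.001 0.222
v 3.087 -2.762 0.898
v 2.871 -2.203 0.009
v 2.937 -2.964 0.685
v 2.863 -2.422 -0.237
v 2.929 -3.183 0.439
v 2.999 -2.615 -0.467
v 3.064 -3.376 0.209
v 3.25 -2.743 -0.636
v 3.316 -3.504 0.04
v 3.569 -2.782 -0.71
v 3.635 -3.543 -0.034
v -2.58 0.887 -3.356
v -1.709 1.157 -3.857
v -1.46 -0.587 -2.204
v -1.741 1.502 -3.384
v -2.039 1.651 -2.902
v -2.508 1.559 -2.564
v -3.001 1.253 -2.478
v -3.359 0.831 -2.67
v -3.47 0.427 -3.079
v -3.298 0.169 -3.577
v -2.898 0.139 -4.004
v -2.397 0.347 -4.225
v -1.954 0.726 -4.17
f 2 1 5
f 2 5 3
f 3 5 6
f 3 6 4
f 5 1 7
f 5 7 6
f 6 7 8
f 6 8 4
f 7 1 9
f 7 9 8
f 8 9 10
f 8 10 4
f 9 1 11
f 9 11 10
f 10 11 12
f 10 12 4
f 11 1 13
f 11 13 12
f 12 13 14
f 12 14 4
f 13 1 15
f 13 15 14
f 14 15 16
f 14 16 4
f 15 1 17
f 15 17 16
f 16 17 18
f 16 18 4
f 17 1 19
f 17 19 18
f 18 19 20
f 18 20 4
f 19 1 21
f 19 21 20
f 20 21 22
f 20 22 4
f 21 1 23
f 21 23 22
f 22 23 24
f 22 24 4
f 23 1 25
f 23 25 24
f 24 25 26
f 24 26 4
f 25 1 27
f 25 27 26
f 26 27 28
f 26 28 4
f 27 1 29
f 27 29 28
f 28 29 30
f 28 30 4
f 29 1 2
f 29 2 30
f 30 2 3
f 30 3 4
f 32 31 34
f 32 34 33
f 34 31 35
f 34 35 33
f 35 31 36
f 35 36 33
f 36 31 37
f 36 37 33
f 37 31 38
f 37 38 33
f 38 31 39
f 38 39 33
f 39 31 40
f 39 40 33
f 40 31 41
f 40 41 33
f 41 31 42
f 41 42 33
f 42 31 43
f 42 43 33
f 43 31 32
f 43 32 33



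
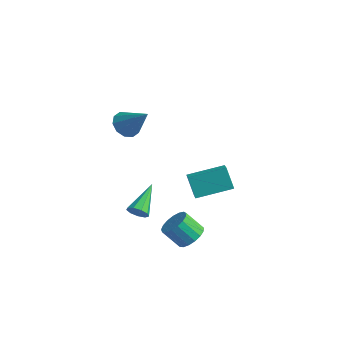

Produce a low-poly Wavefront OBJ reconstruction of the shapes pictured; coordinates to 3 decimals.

v -3.021 -0.19 2.648
v -2.546 -0.829 2.272
v -1.639 0.01 4.052
v -2.393 -0.355 2.054
v -2.479 0.182 2.062
v -2.772 0.577 2.294
v -3.16 0.679 2.661
v -3.495 0.449 3.023
v -3.649 -0.025 3.242
v -3.562 -0.562 3.233
v -3.269 -0.957 3.001
v -2.881 -1.059 2.634
v -2.113 -0.358 -3.971
v -1.698 -0.494 -3.476
v -2.727 1.418 -2.969
v -1.489 -0.245 -3.79
v -1.572 -0.049 -4.188
v -1.909 0.002 -4.485
v -2.341 -0.116 -4.541
v -2.667 -0.347 -4.33
v -2.734 -0.583 -3.952
v -2.51 -0.715 -3.582
v -2.101 -0.679 -3.394
v 1.416 0.062 -4.253
v 1.99 0.373 -3.664
v 1.178 -0.11 -2.617
v 0.604 -0.422 -3.207
v 1.723 0.693 -3.723
v 0.911 0.21 -2.677
v 1.385 0.869 -3.904
v 0.574 0.385 -2.857
v 1.055 0.859 -4.165
v 0.243 0.376 -3.118
v 0.807 0.667 -4.446
v -0.005 0.184 -3.399
v 0.699 0.336 -4.683
v -0.113 -0.147 -3.636
v 0.754 -0.057 -4.821
v -0.057 -0.541 -3.775
v 0.962 -0.424 -4.83
v 0.15 -0.908 -3.783
v 1.273 -0.679 -4.706
v 0.462 -1.163 -3.66
v 1.617 -0.765 -4.479
v 0.806 -1.248 -3.432
v 1.915 -0.661 -4.2
v 1.104 -1.144 -3.153
v 2.099 -0.391 -3.933
v 1.287 -0.875 -2.886
v 2.126 -0.018 -3.74
v 1.314 -0.502 -2.693
v -0.013 1.823 -2.674
v -0.723 1.989 -1.456
v 1.203 3.518 -2.198
v 0.493 3.684 -0.979
v 0.627 1.236 -2.221
v -0.083 1.402 -1.002
v 1.843 2.931 -1.744
v 1.133 3.097 -0.526
f 2 1 4
f 2 4 3
f 4 1 5
f 4 5 3
f 5 1 6
f 5 6 3
f 6 1 7
f 6 7 3
f 7 1 8
f 7 8 3
f 8 1 9
f 8 9 3
f 9 1 10
f 9 10 3
f 10 1 11
f 10 11 3
f 11 1 12
f 11 12 3
f 12 1 2
f 12 2 3
f 14 13 16
f 14 16 15
f 16 13 17
f 16 17 15
f 17 13 18
f 17 18 15
f 18 13 19
f 18 19 15
f 19 13 20
f 19 20 15
f 20 13 21
f 20 21 15
f 21 13 22
f 21 22 15
f 22 13 23
f 22 23 15
f 23 13 14
f 23 14 15
f 25 24 28
f 25 28 26
f 26 28 29
f 26 29 27
f 28 24 30
f 28 30 29
f 29 30 31
f 29 31 27
f 30 24 32
f 30 32 31
f 31 32 33
f 31 33 27
f 32 24 34
f 32 34 33
f 33 34 35
f 33 35 27
f 34 24 36
f 34 36 35
f 35 36 37
f 35 37 27
f 36 24 38
f 36 38 37
f 37 38 39
f 37 39 27
f 38 24 40
f 38 40 39
f 39 40 41
f 39 41 27
f 40 24 42
f 40 42 41
f 41 42 43
f 41 43 27
f 42 24 44
f 42 44 43
f 43 44 45
f 43 45 27
f 44 24 46
f 44 46 45
f 45 46 47
f 45 47 27
f 46 24 48
f 46 48 47
f 47 48 49
f 47 49 27
f 48 24 50
f 48 50 49
f 49 50 51
f 49 51 27
f 50 24 25
f 50 25 51
f 51 25 26
f 51 26 27
f 53 55 52
f 56 53 52
f 52 55 54
f 54 56 52
f 53 59 55
f 57 53 56
f 57 59 53
f 55 59 54
f 58 56 54
f 54 59 58
f 58 57 56
f 59 57 58



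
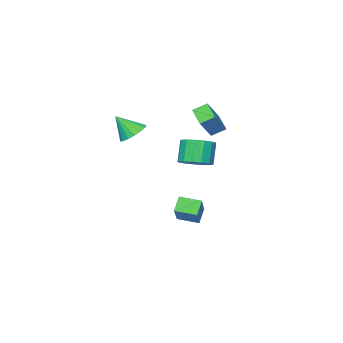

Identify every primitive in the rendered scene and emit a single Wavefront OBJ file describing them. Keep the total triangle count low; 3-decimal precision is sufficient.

v -1.617 0.893 -2.114
v -0.355 2.055 -0.92
v -1.124 1.09 -2.828
v 0.138 2.252 -1.634
v -0.998 0.028 -1.926
v 0.264 1.19 -0.732
v -0.505 0.225 -2.64
v 0.757 1.387 -1.446
v -0.962 2.02 3.04
v -1.455 0.995 3.534
v -1.49 2.467 3.442
v -1.983 1.442 3.936
v -0.177 2.098 3.984
v -0.67 1.073 4.478
v -0.705 2.545 4.386
v -1.198 1.52 4.88
v 0.059 2.06 1.566
v 0.673 2.495 1.919
v 0.214 2.194 3.087
v -0.399 1.76 2.734
v 0.353 2.777 1.866
v -0.106 2.476 3.034
v -0.046 2.867 1.733
v -0.504 2.566 2.9
v -0.416 2.741 1.555
v -0.875 2.44 2.723
v -0.659 2.433 1.38
v -1.117 2.132 2.548
v -0.709 2.025 1.255
v -1.168 1.724 2.423
v -0.554 1.626 1.213
v -1.013 1.325 2.381
v -0.234 1.344 1.266
v -0.693 1.043 2.434
v 0.164 1.254 1.4
v -0.294 0.953 2.567
v 0.535 1.38 1.577
v 0.076 1.079 2.745
v 0.777 1.688 1.752
v 0.319 1.387 2.92
v 0.828 2.096 1.877
v 0.369 1.795 3.045
v 1.526 -0.531 3.146
v 1.866 -1.033 2.672
v 2.074 -1.129 4.174
v 2.111 -0.76 2.701
v 2.222 -0.433 2.831
v 2.173 -0.129 3.034
v 1.976 0.083 3.262
v 1.676 0.154 3.464
v 1.342 0.069 3.593
v 1.049 -0.154 3.619
v 0.866 -0.463 3.537
v 0.834 -0.788 3.366
v 0.96 -1.053 3.144
v 1.216 -1.199 2.922
v 1.543 -1.192 2.752
f 2 4 1
f 5 2 1
f 1 4 3
f 3 5 1
f 2 8 4
f 6 2 5
f 6 8 2
f 4 8 3
f 7 5 3
f 3 8 7
f 7 6 5
f 8 6 7
f 10 12 9
f 13 10 9
f 9 12 11
f 11 13 9
f 10 16 12
f 14 10 13
f 14 16 10
f 12 16 11
f 15 13 11
f 11 16 15
f 15 14 13
f 16 14 15
f 18 17 21
f 18 21 19
f 19 21 22
f 19 22 20
f 21 17 23
f 21 23 22
f 22 23 24
f 22 24 20
f 23 17 25
f 23 25 24
f 24 25 26
f 24 26 20
f 25 17 27
f 25 27 26
f 26 27 28
f 26 28 20
f 27 17 29
f 27 29 28
f 28 29 30
f 28 30 20
f 29 17 31
f 29 31 30
f 30 31 32
f 30 32 20
f 31 17 33
f 31 33 32
f 32 33 34
f 32 34 20
f 33 17 35
f 33 35 34
f 34 35 36
f 34 36 20
f 35 17 37
f 35 37 36
f 36 37 38
f 36 38 20
f 37 17 39
f 37 39 38
f 38 39 40
f 38 40 20
f 39 17 41
f 39 41 40
f 40 41 42
f 40 42 20
f 41 17 18
f 41 18 42
f 42 18 19
f 42 19 20
f 44 43 46
f 44 46 45
f 46 43 47
f 46 47 45
f 47 43 48
f 47 48 45
f 48 43 49
f 48 49 45
f 49 43 50
f 49 50 45
f 50 43 51
f 50 51 45
f 51 43 52
f 51 52 45
f 52 43 53
f 52 53 45
f 53 43 54
f 53 54 45
f 54 43 55
f 54 55 45
f 55 43 56
f 55 56 45
f 56 43 57
f 56 57 45
f 57 43 44
f 57 44 45



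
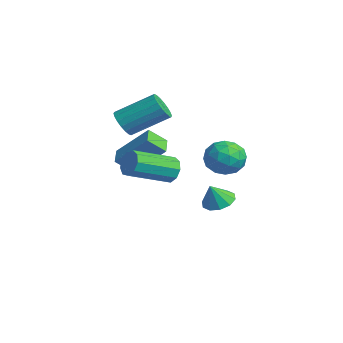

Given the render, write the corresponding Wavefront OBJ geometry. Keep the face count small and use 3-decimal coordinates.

v -1.59 -1.073 0.228
v -1.709 -1.899 0.944
v -2.437 -0.7 0.517
v -2.556 -1.525 1.234
v -0.584 0.065 1.706
v -0.703 -0.76 2.423
v -1.431 0.439 1.996
v -1.55 -0.387 2.712
v -4.051 -0.702 2.266
v -3.359 -1.025 2.369
v -2.738 0.659 3.477
v -3.429 0.982 3.374
v -3.319 -0.849 2.078
v -2.697 0.836 3.186
v -3.423 -0.643 1.824
v -2.801 1.041 2.933
v -3.652 -0.449 1.658
v -3.03 1.235 2.766
v -3.959 -0.306 1.612
v -3.337 1.379 2.721
v -4.285 -0.24 1.696
v -3.663 1.444 2.804
v -4.565 -0.267 1.892
v -3.943 1.418 3.001
v -4.742 -0.379 2.163
v -4.121 1.305 3.271
v -4.783 -0.556 2.454
v -4.161 1.129 3.562
v -4.679 -0.761 2.707
v -4.057 0.923 3.816
v -4.45 -0.955 2.874
v -3.828 0.729 3.982
v -4.143 -1.099 2.919
v -3.521 0.586 4.028
v -3.817 -1.164 2.836
v -3.195 0.52 3.944
v -3.537 -1.138 2.639
v -2.915 0.547 3.748
v -2.843 3.475 -2.721
v -2.313 4.079 -2.515
v -2.677 2.965 -1.659
v -2.783 4.225 -2.371
v -3.276 4.084 -2.361
v -3.604 3.711 -2.489
v -3.641 3.247 -2.705
v -3.374 2.871 -2.927
v -2.904 2.724 -3.071
v -2.41 2.865 -3.081
v -2.083 3.238 -2.954
v -2.045 3.702 -2.738
v 1.727 -0.569 1.564
v 2.039 -0.319 2.139
v 2.204 -2.262 2.891
v 1.893 -2.511 2.316
v 1.565 -0.335 2.203
v 1.73 -2.277 2.956
v 1.166 -0.46 1.968
v 1.332 -2.402 2.721
v 1.031 -0.636 1.544
v 1.196 -2.578 2.297
v 1.221 -0.78 1.129
v 1.386 -2.723 1.882
v 1.648 -0.826 0.917
v 1.814 -2.769 1.67
v 2.112 -0.751 1.008
v 2.278 -2.694 1.761
v 2.396 -0.591 1.359
v 2.562 -2.534 2.112
v 2.367 -0.42 1.805
v 2.533 -2.363 2.558
v -0.141 3.665 1.031
v 0.605 2.992 1.204
v -1.225 2.428 0.896
v -0.479 1.755 1.069
v -0.794 2.37 1.819
v -0.124 3.135 1.902
v -0.496 2.285 0.198
v 0.174 3.05 0.281
v 0.386 2.139 0.689
v 0.202 2.191 1.69
v -0.822 3.229 0.41
v -1.006 3.281 1.411
v 0.327 3.437 1.129
v -0.947 1.983 0.971
v -1.133 2.345 1.412
v -0.694 1.949 1.513
v -0.101 3.521 1.54
v 0.337 3.125 1.641
v -0.485 2.76 2.003
v -0.957 2.295 0.459
v -0.519 1.899 0.56
v 0.074 3.471 0.587
v 0.513 3.075 0.688
v -0.135 2.66 0.097
v 0.637 2.54 0.928
v -0 1.813 0.849
v -0.01 2.125 0.337
v 0.384 2.574 0.386
v 0.529 2.571 1.517
v -0.109 1.844 1.438
v -0.294 2.206 1.878
v 0.1 2.655 1.927
v 0.4 2.07 1.214
v -0.511 3.576 0.662
v -1.149 2.849 0.583
v -0.72 2.765 0.173
v -0.326 3.214 0.222
v -0.62 3.607 1.251
v -1.257 2.88 1.172
v -1.004 2.846 1.714
v -0.61 3.295 1.763
v -1.02 3.35 0.886
f 2 4 1
f 5 2 1
f 1 4 3
f 3 5 1
f 2 8 4
f 6 2 5
f 6 8 2
f 4 8 3
f 7 5 3
f 3 8 7
f 7 6 5
f 8 6 7
f 10 9 13
f 10 13 11
f 11 13 14
f 11 14 12
f 13 9 15
f 13 15 14
f 14 15 16
f 14 16 12
f 15 9 17
f 15 17 16
f 16 17 18
f 16 18 12
f 17 9 19
f 17 19 18
f 18 19 20
f 18 20 12
f 19 9 21
f 19 21 20
f 20 21 22
f 20 22 12
f 21 9 23
f 21 23 22
f 22 23 24
f 22 24 12
f 23 9 25
f 23 25 24
f 24 25 26
f 24 26 12
f 25 9 27
f 25 27 26
f 26 27 28
f 26 28 12
f 27 9 29
f 27 29 28
f 28 29 30
f 28 30 12
f 29 9 31
f 29 31 30
f 30 31 32
f 30 32 12
f 31 9 33
f 31 33 32
f 32 33 34
f 32 34 12
f 33 9 35
f 33 35 34
f 34 35 36
f 34 36 12
f 35 9 37
f 35 37 36
f 36 37 38
f 36 38 12
f 37 9 10
f 37 10 38
f 38 10 11
f 38 11 12
f 40 39 42
f 40 42 41
f 42 39 43
f 42 43 41
f 43 39 44
f 43 44 41
f 44 39 45
f 44 45 41
f 45 39 46
f 45 46 41
f 46 39 47
f 46 47 41
f 47 39 48
f 47 48 41
f 48 39 49
f 48 49 41
f 49 39 50
f 49 50 41
f 50 39 40
f 50 40 41
f 52 51 55
f 52 55 53
f 53 55 56
f 53 56 54
f 55 51 57
f 55 57 56
f 56 57 58
f 56 58 54
f 57 51 59
f 57 59 58
f 58 59 60
f 58 60 54
f 59 51 61
f 59 61 60
f 60 61 62
f 60 62 54
f 61 51 63
f 61 63 62
f 62 63 64
f 62 64 54
f 63 51 65
f 63 65 64
f 64 65 66
f 64 66 54
f 65 51 67
f 65 67 66
f 66 67 68
f 66 68 54
f 67 51 69
f 67 69 68
f 68 69 70
f 68 70 54
f 69 51 52
f 69 52 70
f 70 52 53
f 70 53 54
f 71 108 87
f 108 82 111
f 87 111 76
f 108 111 87
f 71 87 83
f 87 76 88
f 83 88 72
f 87 88 83
f 71 83 92
f 83 72 93
f 92 93 78
f 83 93 92
f 71 92 104
f 92 78 107
f 104 107 81
f 92 107 104
f 71 104 108
f 104 81 112
f 108 112 82
f 104 112 108
f 72 88 99
f 88 76 102
f 99 102 80
f 88 102 99
f 76 111 89
f 111 82 110
f 89 110 75
f 111 110 89
f 82 112 109
f 112 81 105
f 109 105 73
f 112 105 109
f 81 107 106
f 107 78 94
f 106 94 77
f 107 94 106
f 78 93 98
f 93 72 95
f 98 95 79
f 93 95 98
f 74 100 86
f 100 80 101
f 86 101 75
f 100 101 86
f 74 86 84
f 86 75 85
f 84 85 73
f 86 85 84
f 74 84 91
f 84 73 90
f 91 90 77
f 84 90 91
f 74 91 96
f 91 77 97
f 96 97 79
f 91 97 96
f 74 96 100
f 96 79 103
f 100 103 80
f 96 103 100
f 75 101 89
f 101 80 102
f 89 102 76
f 101 102 89
f 73 85 109
f 85 75 110
f 109 110 82
f 85 110 109
f 77 90 106
f 90 73 105
f 106 105 81
f 90 105 106
f 79 97 98
f 97 77 94
f 98 94 78
f 97 94 98
f 80 103 99
f 103 79 95
f 99 95 72
f 103 95 99



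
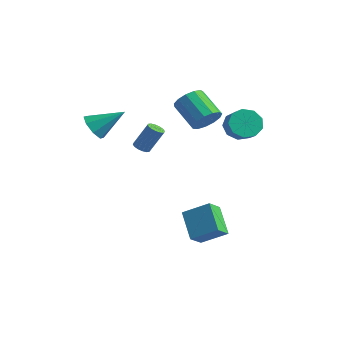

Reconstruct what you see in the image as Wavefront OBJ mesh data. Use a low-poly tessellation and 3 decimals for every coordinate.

v 2.208 1.383 3.276
v 2.864 1.446 2.471
v 3.707 0.96 3.12
v 3.052 0.897 3.924
v 2.903 2.038 2.863
v 3.747 1.552 3.512
v 2.617 2.324 3.449
v 3.461 1.837 4.098
v 2.14 2.169 3.953
v 2.983 1.683 4.602
v 1.695 1.647 4.141
v 2.538 1.16 4.79
v 1.49 1.001 3.923
v 2.333 0.515 4.572
v 1.621 0.534 3.403
v 2.464 0.048 4.051
v 2.027 0.465 2.823
v 2.87 -0.022 3.471
v 2.518 0.825 2.455
v 3.361 0.339 3.103
v 1.077 -2.274 -2.753
v 2.406 -1.447 -1.844
v 0.984 -1.265 -3.534
v 2.313 -0.438 -2.626
v 2.467 -3.122 -4.014
v 3.796 -2.295 -3.106
v 2.374 -2.113 -4.796
v 3.703 -1.286 -3.887
v -0.352 1.497 2.774
v 0.198 1.353 3.621
v -1.498 1.638 4.772
v -2.048 1.783 3.926
v 0.218 1.916 3.509
v -1.479 2.202 4.661
v 0.056 2.347 3.165
v -1.64 2.632 4.316
v -0.235 2.508 2.696
v -1.931 2.793 3.847
v -0.563 2.348 2.252
v -2.26 2.633 3.404
v -0.824 1.918 1.974
v -2.521 2.203 3.126
v -0.935 1.354 1.95
v -2.632 1.64 3.101
v -0.861 0.836 2.188
v -2.558 1.122 3.339
v -0.625 0.528 2.612
v -2.322 0.814 3.763
v -0.303 0.528 3.087
v -1.999 0.813 4.239
v 0.005 0.835 3.463
v -1.692 1.12 4.615
v -3.745 -4.378 3.29
v -2.963 -4.657 2.75
v -2.475 -3.142 4.49
v -3.302 -4.039 2.472
v -3.901 -3.62 2.673
v -4.408 -3.645 3.236
v -4.526 -4.1 3.83
v -4.187 -4.718 4.108
v -3.589 -5.137 3.907
v -3.081 -5.111 3.344
v -1.008 -3.366 2.22
v -0.531 -3.23 1.981
v 0.044 -2.618 3.482
v -0.432 -2.754 3.72
v -0.697 -3 1.951
v -0.121 -2.388 3.452
v -0.946 -2.869 1.993
v -0.37 -2.257 3.494
v -1.211 -2.87 2.095
v -0.636 -2.258 3.596
v -1.422 -3.005 2.231
v -0.847 -2.393 3.732
v -1.522 -3.236 2.364
v -0.947 -2.624 3.865
v -1.484 -3.502 2.458
v -0.909 -2.89 3.959
v -1.319 -3.732 2.488
v -0.743 -3.12 3.989
v -1.07 -3.863 2.446
v -0.494 -3.251 3.947
v -0.804 -3.862 2.344
v -0.229 -3.25 3.845
v -0.593 -3.727 2.208
v -0.018 -3.115 3.709
v -0.493 -3.496 2.075
v 0.082 -2.884 3.576
f 2 1 5
f 2 5 3
f 3 5 6
f 3 6 4
f 5 1 7
f 5 7 6
f 6 7 8
f 6 8 4
f 7 1 9
f 7 9 8
f 8 9 10
f 8 10 4
f 9 1 11
f 9 11 10
f 10 11 12
f 10 12 4
f 11 1 13
f 11 13 12
f 12 13 14
f 12 14 4
f 13 1 15
f 13 15 14
f 14 15 16
f 14 16 4
f 15 1 17
f 15 17 16
f 16 17 18
f 16 18 4
f 17 1 19
f 17 19 18
f 18 19 20
f 18 20 4
f 19 1 2
f 19 2 20
f 20 2 3
f 20 3 4
f 22 24 21
f 25 22 21
f 21 24 23
f 23 25 21
f 22 28 24
f 26 22 25
f 26 28 22
f 24 28 23
f 27 25 23
f 23 28 27
f 27 26 25
f 28 26 27
f 30 29 33
f 30 33 31
f 31 33 34
f 31 34 32
f 33 29 35
f 33 35 34
f 34 35 36
f 34 36 32
f 35 29 37
f 35 37 36
f 36 37 38
f 36 38 32
f 37 29 39
f 37 39 38
f 38 39 40
f 38 40 32
f 39 29 41
f 39 41 40
f 40 41 42
f 40 42 32
f 41 29 43
f 41 43 42
f 42 43 44
f 42 44 32
f 43 29 45
f 43 45 44
f 44 45 46
f 44 46 32
f 45 29 47
f 45 47 46
f 46 47 48
f 46 48 32
f 47 29 49
f 47 49 48
f 48 49 50
f 48 50 32
f 49 29 51
f 49 51 50
f 50 51 52
f 50 52 32
f 51 29 30
f 51 30 52
f 52 30 31
f 52 31 32
f 54 53 56
f 54 56 55
f 56 53 57
f 56 57 55
f 57 53 58
f 57 58 55
f 58 53 59
f 58 59 55
f 59 53 60
f 59 60 55
f 60 53 61
f 60 61 55
f 61 53 62
f 61 62 55
f 62 53 54
f 62 54 55
f 64 63 67
f 64 67 65
f 65 67 68
f 65 68 66
f 67 63 69
f 67 69 68
f 68 69 70
f 68 70 66
f 69 63 71
f 69 71 70
f 70 71 72
f 70 72 66
f 71 63 73
f 71 73 72
f 72 73 74
f 72 74 66
f 73 63 75
f 73 75 74
f 74 75 76
f 74 76 66
f 75 63 77
f 75 77 76
f 76 77 78
f 76 78 66
f 77 63 79
f 77 79 78
f 78 79 80
f 78 80 66
f 79 63 81
f 79 81 80
f 80 81 82
f 80 82 66
f 81 63 83
f 81 83 82
f 82 83 84
f 82 84 66
f 83 63 85
f 83 85 84
f 84 85 86
f 84 86 66
f 85 63 87
f 85 87 86
f 86 87 88
f 86 88 66
f 87 63 64
f 87 64 88
f 88 64 65
f 88 65 66



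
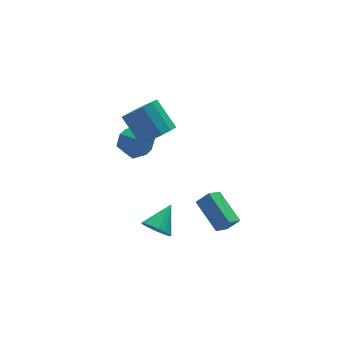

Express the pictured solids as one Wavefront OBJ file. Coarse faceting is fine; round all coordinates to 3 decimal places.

v 0.243 -0.587 -3.625
v 0.837 -0.849 -4.174
v 1.397 0.207 -2.755
v 0.71 -0.495 -4.329
v 0.476 -0.162 -4.323
v 0.189 0.073 -4.157
v -0.086 0.158 -3.869
v -0.286 0.071 -3.526
v -0.364 -0.166 -3.205
v -0.304 -0.5 -2.98
v -0.118 -0.854 -2.903
v 0.15 -1.147 -2.992
v 0.44 -1.311 -3.226
v 0.684 -1.31 -3.551
v 0.827 -1.143 -3.893
v 0.476 4.001 0.461
v 0.948 3.33 1.215
v 0.312 2.61 -0.675
v 0.784 1.939 0.079
v -0.233 2.355 0.263
v -0.132 3.215 0.965
v 1.392 2.725 -0.425
v 1.493 3.585 0.277
v 1.514 2.541 0.667
v 0.51 2.312 1.093
v 0.75 3.628 -0.553
v -0.254 3.399 -0.127
v 1.199 1.309 2.057
v 2.05 1.102 2.598
v 1.593 2.423 3.824
v 0.741 2.631 3.283
v 2.197 1.51 2.212
v 1.739 2.832 3.439
v 2.026 1.855 1.778
v 1.569 3.176 3.004
v 1.593 2.027 1.431
v 1.136 3.348 2.658
v 1.035 1.97 1.284
v 0.577 3.291 2.511
v 0.528 1.704 1.382
v 0.071 3.025 2.608
v 0.235 1.313 1.694
v -0.223 2.634 2.92
v 0.247 0.92 2.121
v -0.21 2.241 3.348
v 0.562 0.651 2.528
v 0.104 1.973 3.755
v 1.078 0.591 2.785
v 0.621 1.912 4.012
v 1.633 0.759 2.811
v 1.176 2.08 4.038
v 2.638 -2.558 -2.806
v 3.245 -2.769 -2.133
v 2.315 -0.776 -1.958
v 2.922 -0.986 -1.285
v 3.438 -2.134 -3.395
v 4.045 -2.344 -2.722
v 3.115 -0.351 -2.547
v 3.722 -0.562 -1.874
f 2 1 4
f 2 4 3
f 4 1 5
f 4 5 3
f 5 1 6
f 5 6 3
f 6 1 7
f 6 7 3
f 7 1 8
f 7 8 3
f 8 1 9
f 8 9 3
f 9 1 10
f 9 10 3
f 10 1 11
f 10 11 3
f 11 1 12
f 11 12 3
f 12 1 13
f 12 13 3
f 13 1 14
f 13 14 3
f 14 1 15
f 14 15 3
f 15 1 2
f 15 2 3
f 16 27 21
f 16 21 17
f 16 17 23
f 16 23 26
f 16 26 27
f 17 21 25
f 21 27 20
f 27 26 18
f 26 23 22
f 23 17 24
f 19 25 20
f 19 20 18
f 19 18 22
f 19 22 24
f 19 24 25
f 20 25 21
f 18 20 27
f 22 18 26
f 24 22 23
f 25 24 17
f 29 28 32
f 29 32 30
f 30 32 33
f 30 33 31
f 32 28 34
f 32 34 33
f 33 34 35
f 33 35 31
f 34 28 36
f 34 36 35
f 35 36 37
f 35 37 31
f 36 28 38
f 36 38 37
f 37 38 39
f 37 39 31
f 38 28 40
f 38 40 39
f 39 40 41
f 39 41 31
f 40 28 42
f 40 42 41
f 41 42 43
f 41 43 31
f 42 28 44
f 42 44 43
f 43 44 45
f 43 45 31
f 44 28 46
f 44 46 45
f 45 46 47
f 45 47 31
f 46 28 48
f 46 48 47
f 47 48 49
f 47 49 31
f 48 28 50
f 48 50 49
f 49 50 51
f 49 51 31
f 50 28 29
f 50 29 51
f 51 29 30
f 51 30 31
f 53 55 52
f 56 53 52
f 52 55 54
f 54 56 52
f 53 59 55
f 57 53 56
f 57 59 53
f 55 59 54
f 58 56 54
f 54 59 58
f 58 57 56
f 59 57 58



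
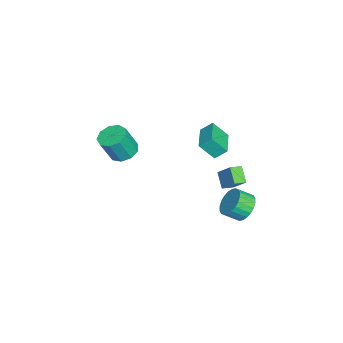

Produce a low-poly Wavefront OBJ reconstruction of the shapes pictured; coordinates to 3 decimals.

v 0.098 3.103 -3.269
v -0.724 2.721 -2.482
v 0.741 3.931 -2.196
v -0.081 3.549 -1.409
v 0.581 2.471 -3.071
v -0.241 2.089 -2.284
v 1.224 3.299 -1.998
v 0.402 2.917 -1.211
v 3.726 4.234 -2.005
v 4.646 4.231 -2.37
v 4.894 3.364 -1.74
v 3.974 3.366 -1.375
v 4.687 4.464 -2.065
v 4.935 3.597 -1.435
v 4.582 4.662 -1.751
v 4.829 3.795 -1.121
v 4.346 4.795 -1.475
v 4.593 3.928 -0.845
v 4.016 4.843 -1.28
v 4.263 3.975 -0.65
v 3.642 4.797 -1.196
v 3.889 3.93 -0.566
v 3.28 4.666 -1.234
v 3.528 3.799 -0.604
v 2.987 4.469 -1.39
v 3.235 3.602 -0.76
v 2.806 4.236 -1.64
v 3.054 3.369 -1.01
v 2.765 4.003 -1.945
v 3.013 3.136 -1.315
v 2.871 3.805 -2.259
v 3.118 2.938 -1.629
v 3.107 3.672 -2.535
v 3.354 2.805 -1.905
v 3.437 3.625 -2.73
v 3.684 2.757 -2.1
v 3.811 3.67 -2.814
v 4.058 2.803 -2.184
v 4.172 3.801 -2.776
v 4.42 2.934 -2.146
v 4.465 3.998 -2.62
v 4.713 3.131 -1.99
v 0.618 2.072 1.152
v 0.682 1.154 2.194
v 0.528 2.794 1.794
v 0.592 1.876 2.836
v 2.528 2.264 1.204
v 2.592 1.346 2.246
v 2.438 2.986 1.846
v 2.502 2.068 2.888
v 0.553 -3.429 -0.358
v 1.303 -2.829 -0.348
v 1.776 -3.451 1.329
v 1.027 -4.051 1.318
v 0.775 -2.535 -0.09
v 1.249 -3.156 1.587
v 0.144 -2.659 0.043
v 0.618 -3.28 1.719
v -0.296 -3.143 -0.013
v 0.178 -3.765 1.664
v -0.338 -3.762 -0.23
v 0.136 -4.383 1.447
v 0.036 -4.224 -0.507
v 0.51 -4.846 1.17
v 0.652 -4.315 -0.715
v 1.126 -4.937 0.962
v 1.222 -3.991 -0.756
v 1.696 -4.613 0.921
v 1.479 -3.405 -0.611
v 1.953 -4.026 1.066
f 2 4 1
f 5 2 1
f 1 4 3
f 3 5 1
f 2 8 4
f 6 2 5
f 6 8 2
f 4 8 3
f 7 5 3
f 3 8 7
f 7 6 5
f 8 6 7
f 10 9 13
f 10 13 11
f 11 13 14
f 11 14 12
f 13 9 15
f 13 15 14
f 14 15 16
f 14 16 12
f 15 9 17
f 15 17 16
f 16 17 18
f 16 18 12
f 17 9 19
f 17 19 18
f 18 19 20
f 18 20 12
f 19 9 21
f 19 21 20
f 20 21 22
f 20 22 12
f 21 9 23
f 21 23 22
f 22 23 24
f 22 24 12
f 23 9 25
f 23 25 24
f 24 25 26
f 24 26 12
f 25 9 27
f 25 27 26
f 26 27 28
f 26 28 12
f 27 9 29
f 27 29 28
f 28 29 30
f 28 30 12
f 29 9 31
f 29 31 30
f 30 31 32
f 30 32 12
f 31 9 33
f 31 33 32
f 32 33 34
f 32 34 12
f 33 9 35
f 33 35 34
f 34 35 36
f 34 36 12
f 35 9 37
f 35 37 36
f 36 37 38
f 36 38 12
f 37 9 39
f 37 39 38
f 38 39 40
f 38 40 12
f 39 9 41
f 39 41 40
f 40 41 42
f 40 42 12
f 41 9 10
f 41 10 42
f 42 10 11
f 42 11 12
f 44 46 43
f 47 44 43
f 43 46 45
f 45 47 43
f 44 50 46
f 48 44 47
f 48 50 44
f 46 50 45
f 49 47 45
f 45 50 49
f 49 48 47
f 50 48 49
f 52 51 55
f 52 55 53
f 53 55 56
f 53 56 54
f 55 51 57
f 55 57 56
f 56 57 58
f 56 58 54
f 57 51 59
f 57 59 58
f 58 59 60
f 58 60 54
f 59 51 61
f 59 61 60
f 60 61 62
f 60 62 54
f 61 51 63
f 61 63 62
f 62 63 64
f 62 64 54
f 63 51 65
f 63 65 64
f 64 65 66
f 64 66 54
f 65 51 67
f 65 67 66
f 66 67 68
f 66 68 54
f 67 51 69
f 67 69 68
f 68 69 70
f 68 70 54
f 69 51 52
f 69 52 70
f 70 52 53
f 70 53 54

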